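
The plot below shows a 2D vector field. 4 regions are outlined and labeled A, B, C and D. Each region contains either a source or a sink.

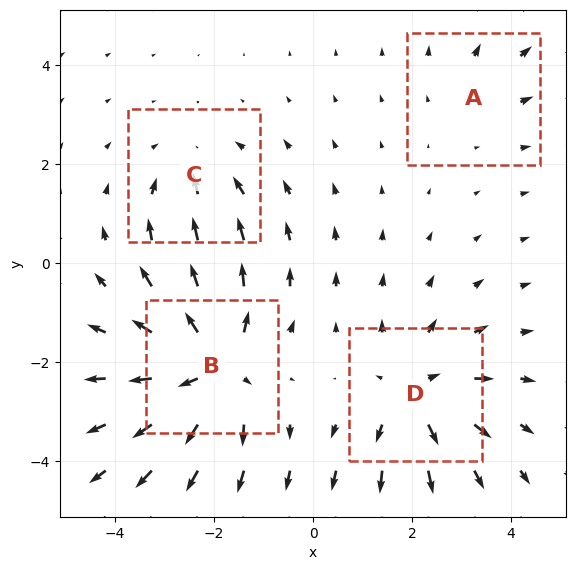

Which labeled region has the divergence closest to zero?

A

Divergence at each region's feature centre — A: about +2, B: about +6, C: about -3, D: about +4. Region A is closest to zero.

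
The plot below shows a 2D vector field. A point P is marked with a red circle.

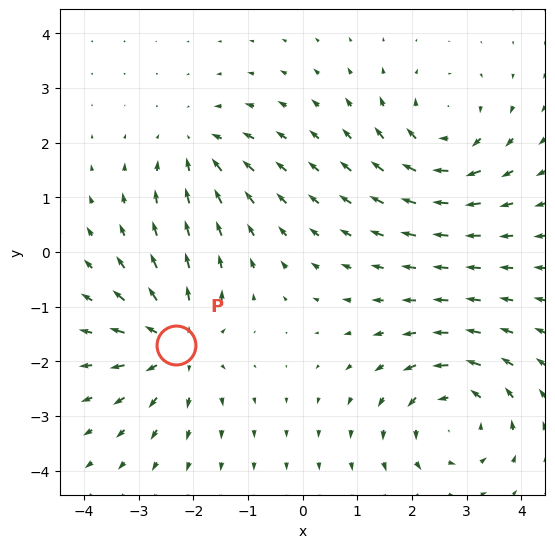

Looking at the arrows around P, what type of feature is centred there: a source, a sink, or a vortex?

source

At P (-2.3, -1.7) the arrows spread outward. Divergence about +5, curl ≈0 — positive divergence with near-zero curl is a source.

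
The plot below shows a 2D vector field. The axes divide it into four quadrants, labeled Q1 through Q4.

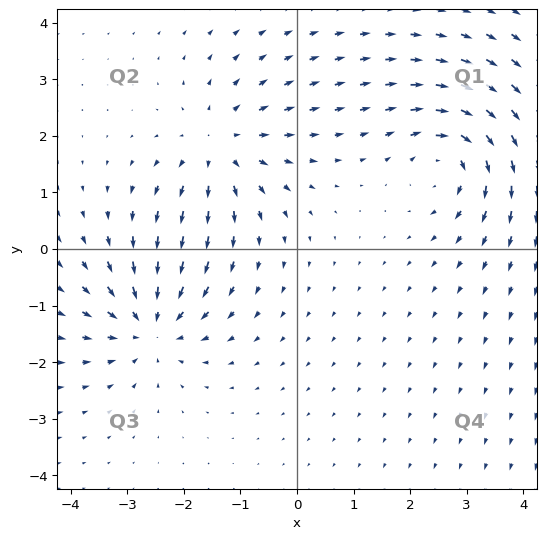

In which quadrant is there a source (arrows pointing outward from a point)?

Q2

The source sits at approximately (-1.4, 1.8), which lies in quadrant Q2. The divergence there is about +5, positive as expected for a source.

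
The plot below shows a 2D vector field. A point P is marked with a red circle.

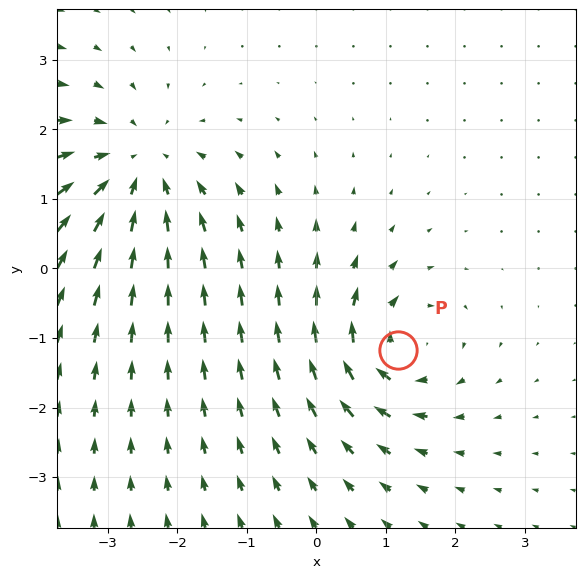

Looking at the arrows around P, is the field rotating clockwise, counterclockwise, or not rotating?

clockwise

Near P at (1.2, -1.2) the arrows circulate clockwise. The curl (z-component) there is about -5; negative curl means clockwise rotation.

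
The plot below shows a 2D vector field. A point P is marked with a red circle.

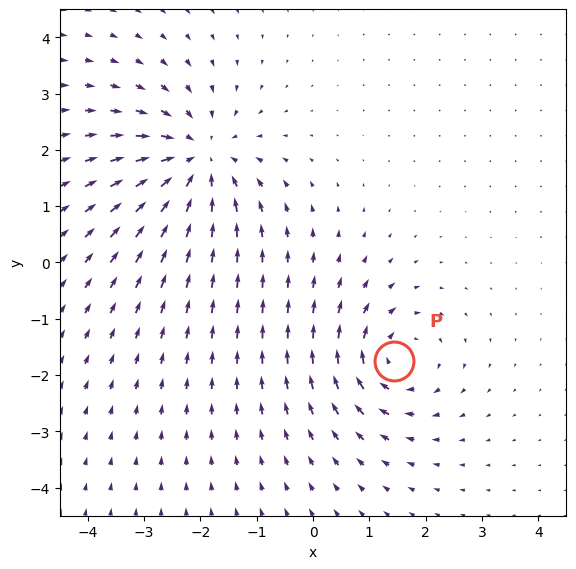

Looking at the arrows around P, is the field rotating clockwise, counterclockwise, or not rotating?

clockwise

Near P at (1.4, -1.8) the arrows circulate clockwise. The curl (z-component) there is about -4; negative curl means clockwise rotation.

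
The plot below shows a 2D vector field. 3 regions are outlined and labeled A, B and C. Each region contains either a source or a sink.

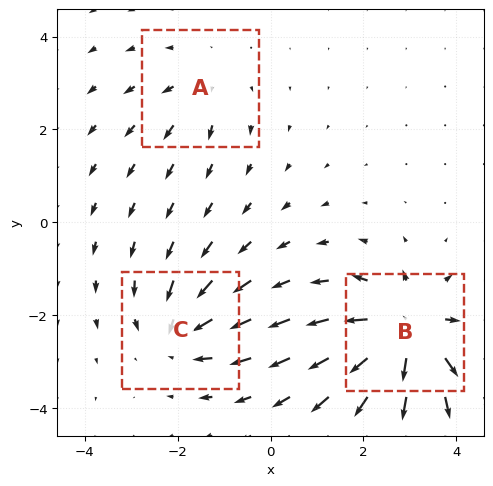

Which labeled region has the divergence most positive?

Divergence at each region's feature centre — A: about +2, B: about +6, C: about -4. Region B is most positive.

B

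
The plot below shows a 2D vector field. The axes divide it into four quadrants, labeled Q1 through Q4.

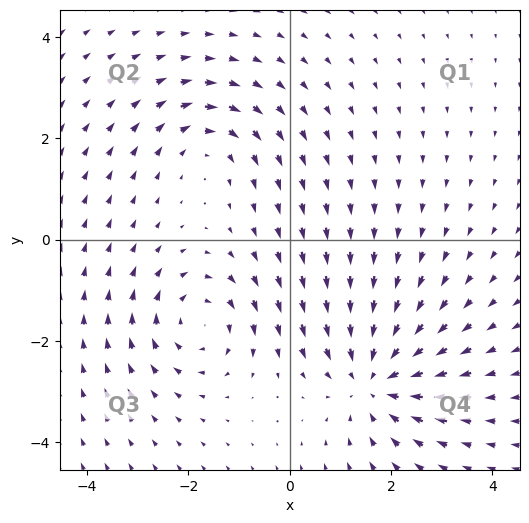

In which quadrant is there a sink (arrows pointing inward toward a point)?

The sink sits at approximately (1.7, -2.8), which lies in quadrant Q4. The divergence there is about -4, negative as expected for a sink.

Q4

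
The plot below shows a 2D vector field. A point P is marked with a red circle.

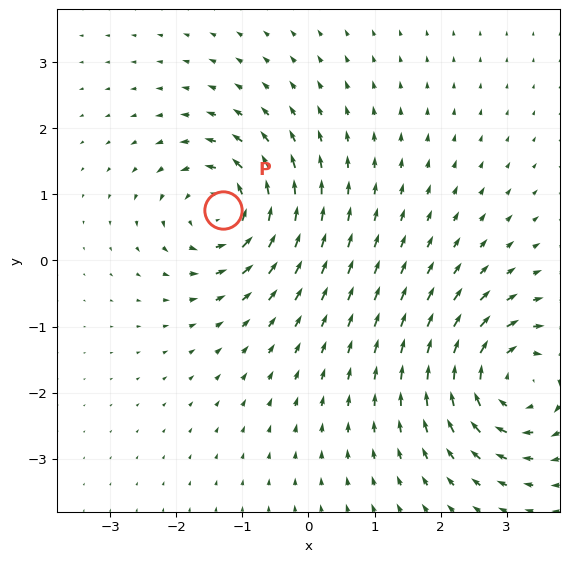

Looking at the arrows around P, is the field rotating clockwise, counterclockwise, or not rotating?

Near P at (-1.3, 0.8) the arrows circulate counterclockwise. The curl (z-component) there is about +5; positive curl means counterclockwise rotation.

counterclockwise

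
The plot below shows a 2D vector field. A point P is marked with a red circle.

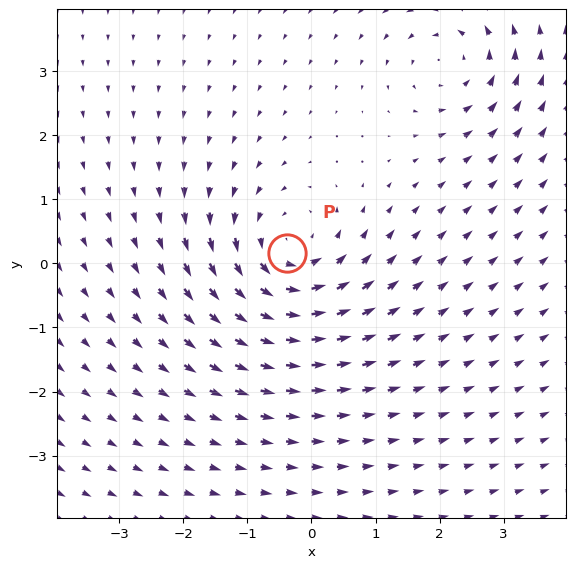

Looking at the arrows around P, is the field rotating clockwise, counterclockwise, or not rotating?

Near P at (-0.4, 0.2) the arrows circulate counterclockwise. The curl (z-component) there is about +4; positive curl means counterclockwise rotation.

counterclockwise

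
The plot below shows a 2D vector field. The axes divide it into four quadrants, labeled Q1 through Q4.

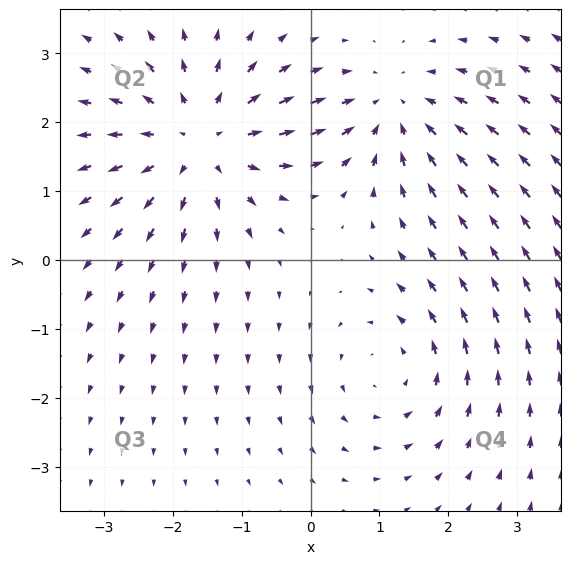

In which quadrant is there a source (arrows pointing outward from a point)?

Q2

The source sits at approximately (-1.6, 1.7), which lies in quadrant Q2. The divergence there is about +4, positive as expected for a source.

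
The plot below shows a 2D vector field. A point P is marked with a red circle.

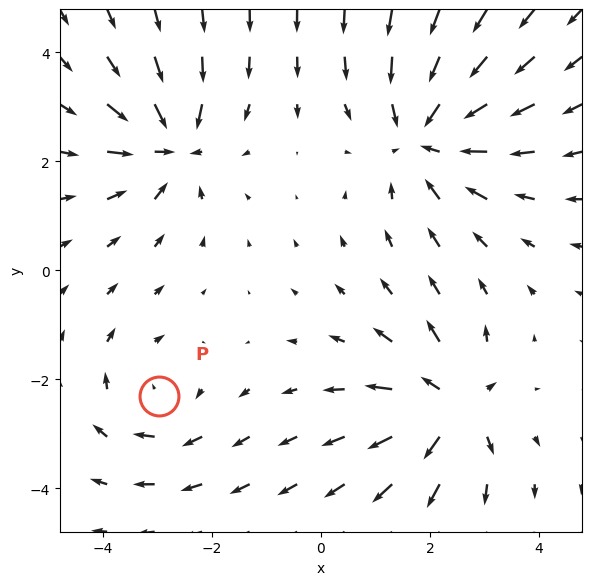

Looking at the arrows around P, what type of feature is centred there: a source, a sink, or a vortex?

vortex

At P (-3.0, -2.3) the arrows circulate clockwise. Divergence ≈0, curl about -3 — near-zero divergence with nonzero curl is a vortex.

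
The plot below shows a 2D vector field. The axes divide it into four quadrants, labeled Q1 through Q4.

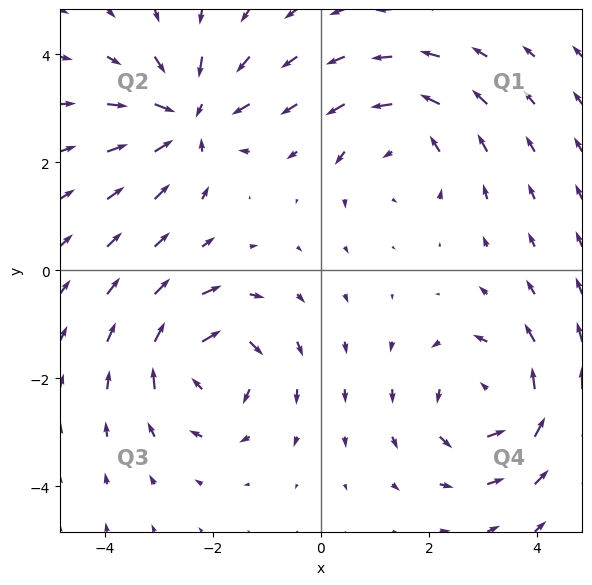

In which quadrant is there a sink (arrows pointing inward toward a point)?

Q2

The sink sits at approximately (-2.4, 2.8), which lies in quadrant Q2. The divergence there is about -5, negative as expected for a sink.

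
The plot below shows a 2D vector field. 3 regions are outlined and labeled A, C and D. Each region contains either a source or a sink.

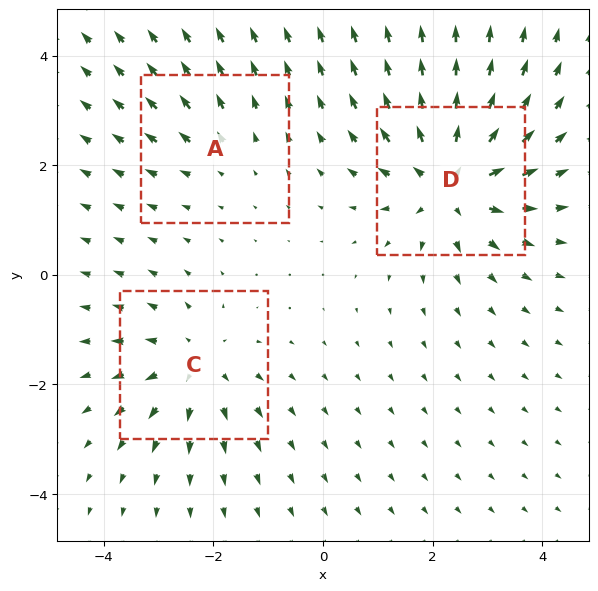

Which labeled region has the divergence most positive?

Divergence at each region's feature centre — A: about +2, C: about +3, D: about +5. Region D is most positive.

D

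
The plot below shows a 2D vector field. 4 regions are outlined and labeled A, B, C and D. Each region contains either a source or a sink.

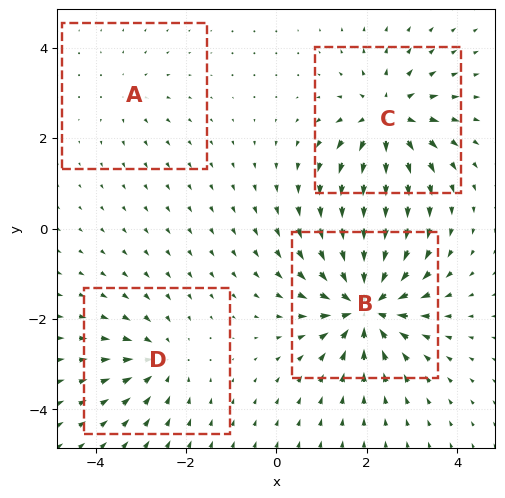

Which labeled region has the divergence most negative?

B

Divergence at each region's feature centre — A: about +2, B: about -8, C: about +6, D: about -4. Region B is most negative.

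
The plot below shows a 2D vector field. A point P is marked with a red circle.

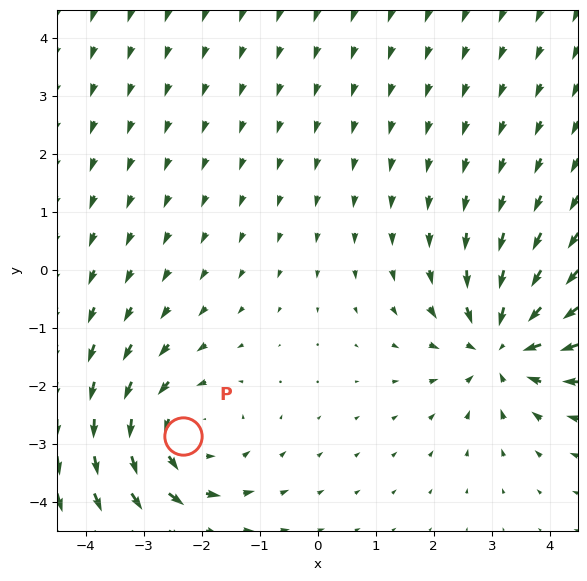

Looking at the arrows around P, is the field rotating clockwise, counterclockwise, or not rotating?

counterclockwise

Near P at (-2.3, -2.9) the arrows circulate counterclockwise. The curl (z-component) there is about +3; positive curl means counterclockwise rotation.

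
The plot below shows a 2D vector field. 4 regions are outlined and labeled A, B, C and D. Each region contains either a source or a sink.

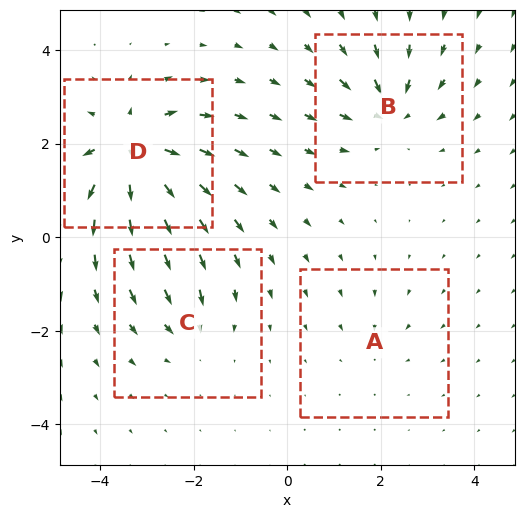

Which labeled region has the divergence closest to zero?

Divergence at each region's feature centre — A: about -2, B: about -6, C: about -4, D: about +9. Region A is closest to zero.

A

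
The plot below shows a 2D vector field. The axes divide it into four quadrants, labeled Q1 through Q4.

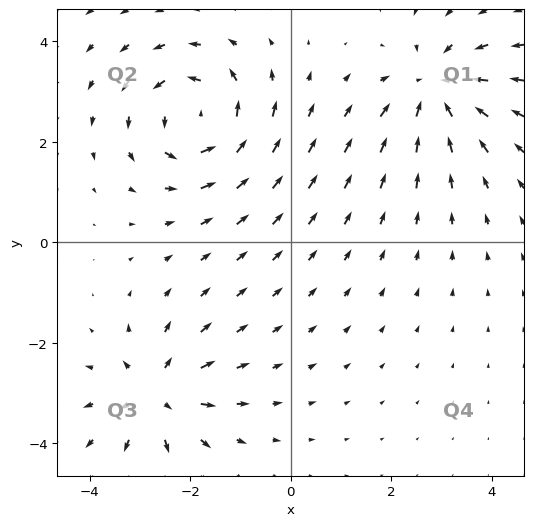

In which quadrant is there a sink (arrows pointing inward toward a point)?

Q1

The sink sits at approximately (2.9, 3.1), which lies in quadrant Q1. The divergence there is about -5, negative as expected for a sink.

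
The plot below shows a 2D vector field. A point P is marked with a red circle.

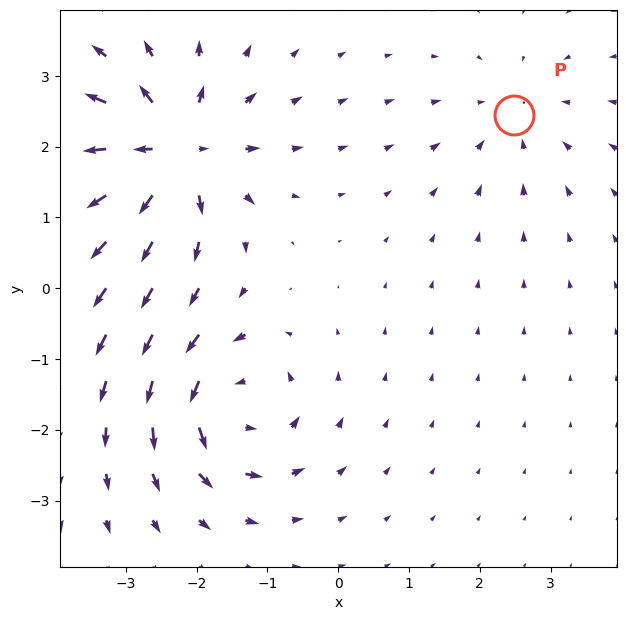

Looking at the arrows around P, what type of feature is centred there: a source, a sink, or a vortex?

At P (2.5, 2.5) the arrows converge inward. Divergence about -2, curl ≈0 — negative divergence with near-zero curl is a sink.

sink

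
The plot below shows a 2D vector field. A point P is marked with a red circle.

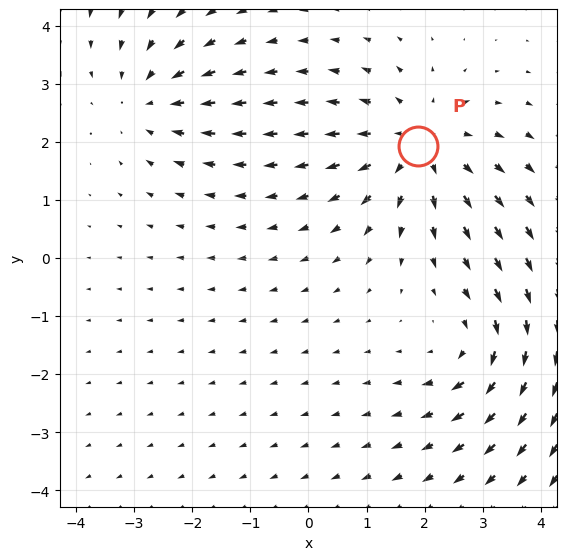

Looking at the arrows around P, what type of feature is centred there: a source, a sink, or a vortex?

source

At P (1.9, 1.9) the arrows spread outward. Divergence about +3, curl ≈0 — positive divergence with near-zero curl is a source.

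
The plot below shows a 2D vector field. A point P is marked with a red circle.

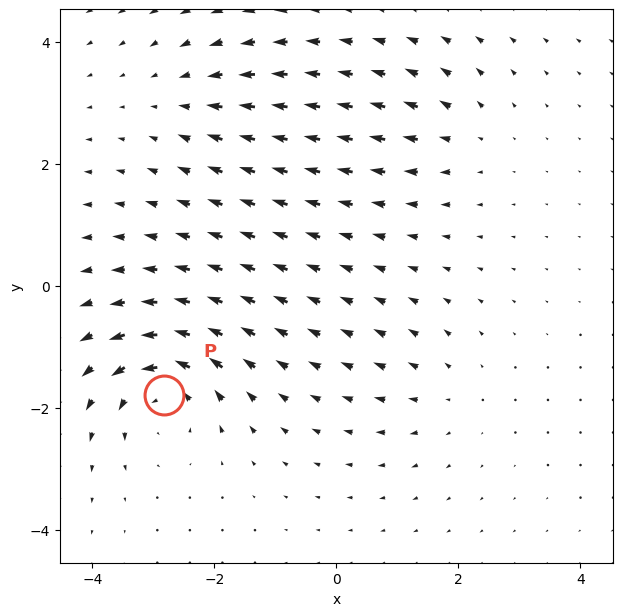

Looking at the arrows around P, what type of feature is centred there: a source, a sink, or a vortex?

At P (-2.8, -1.8) the arrows circulate counterclockwise. Divergence ≈0, curl about +6 — near-zero divergence with nonzero curl is a vortex.

vortex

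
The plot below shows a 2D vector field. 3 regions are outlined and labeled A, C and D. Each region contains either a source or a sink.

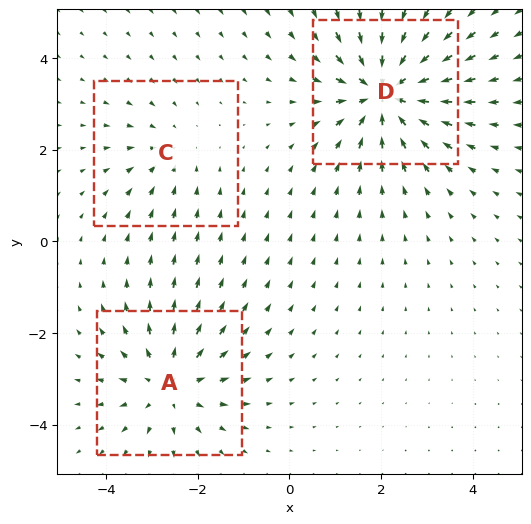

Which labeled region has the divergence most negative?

Divergence at each region's feature centre — A: about +3, C: about -2, D: about -5. Region D is most negative.

D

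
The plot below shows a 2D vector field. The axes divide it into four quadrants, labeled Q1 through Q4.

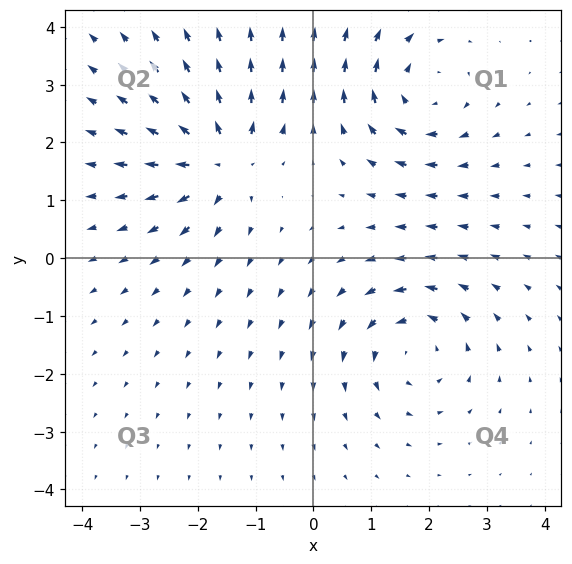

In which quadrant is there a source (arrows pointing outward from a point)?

Q2

The source sits at approximately (-1.6, 1.7), which lies in quadrant Q2. The divergence there is about +7, positive as expected for a source.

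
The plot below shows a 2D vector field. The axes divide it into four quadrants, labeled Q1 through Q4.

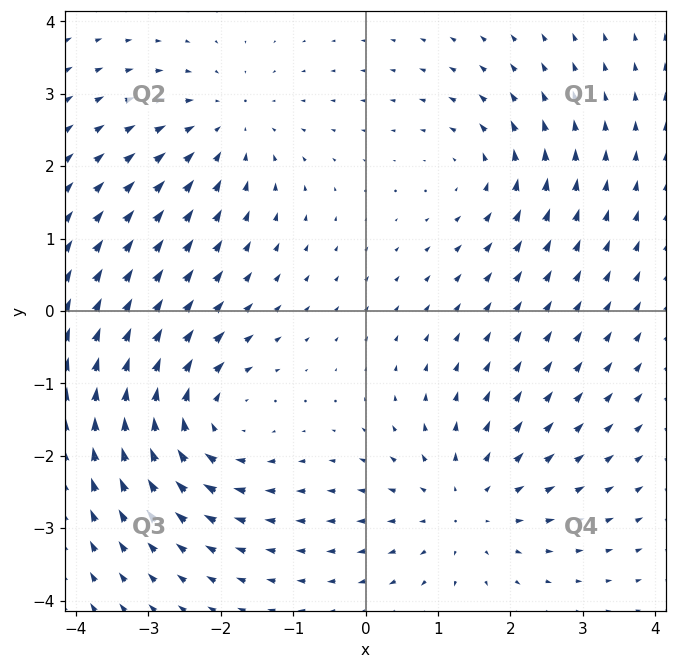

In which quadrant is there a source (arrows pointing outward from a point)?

Q4

The source sits at approximately (1.4, -2.7), which lies in quadrant Q4. The divergence there is about +4, positive as expected for a source.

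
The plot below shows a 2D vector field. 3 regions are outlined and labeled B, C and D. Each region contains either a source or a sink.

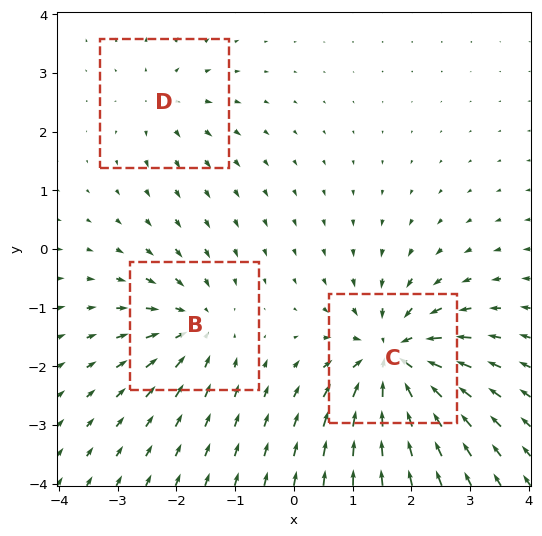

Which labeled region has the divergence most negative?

C

Divergence at each region's feature centre — B: about -4, C: about -6, D: about +2. Region C is most negative.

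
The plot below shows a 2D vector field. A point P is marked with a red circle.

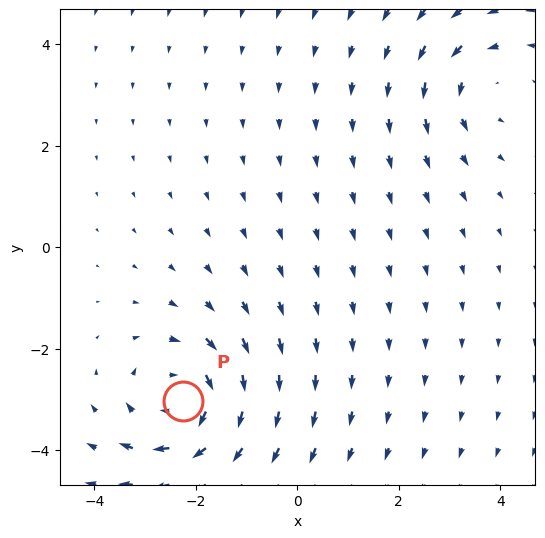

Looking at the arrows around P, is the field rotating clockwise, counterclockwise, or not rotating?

Near P at (-2.3, -3.0) the arrows circulate clockwise. The curl (z-component) there is about -4; negative curl means clockwise rotation.

clockwise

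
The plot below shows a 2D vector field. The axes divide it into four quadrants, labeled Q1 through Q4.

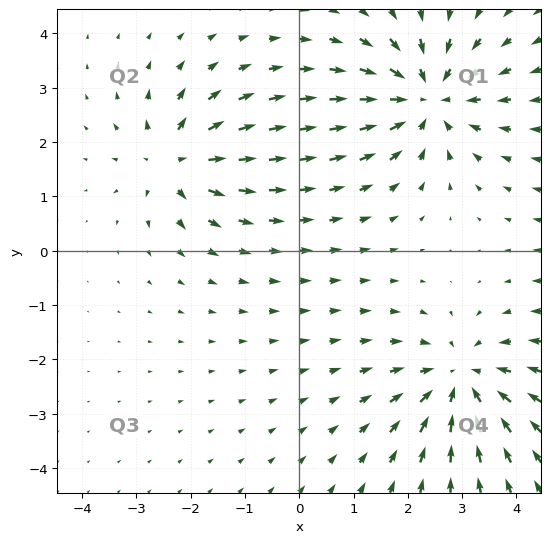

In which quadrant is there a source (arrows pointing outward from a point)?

Q2

The source sits at approximately (-2.3, 1.6), which lies in quadrant Q2. The divergence there is about +5, positive as expected for a source.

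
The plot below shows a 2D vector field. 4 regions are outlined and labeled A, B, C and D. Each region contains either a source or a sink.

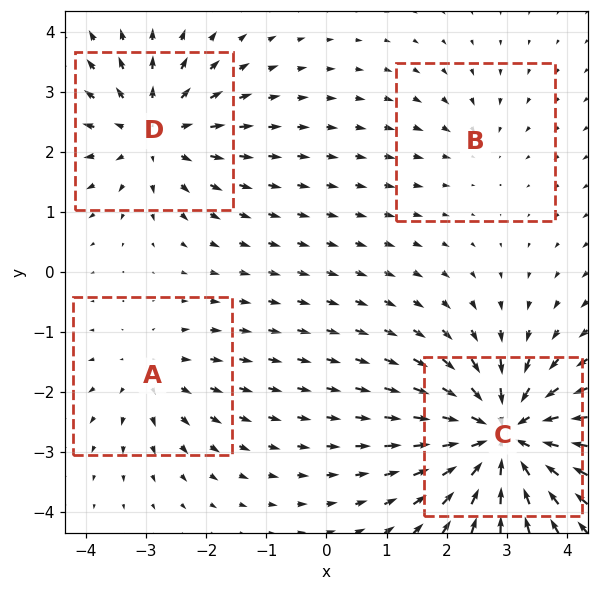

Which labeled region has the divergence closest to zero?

Divergence at each region's feature centre — A: about +3, B: about -2, C: about -8, D: about +5. Region B is closest to zero.

B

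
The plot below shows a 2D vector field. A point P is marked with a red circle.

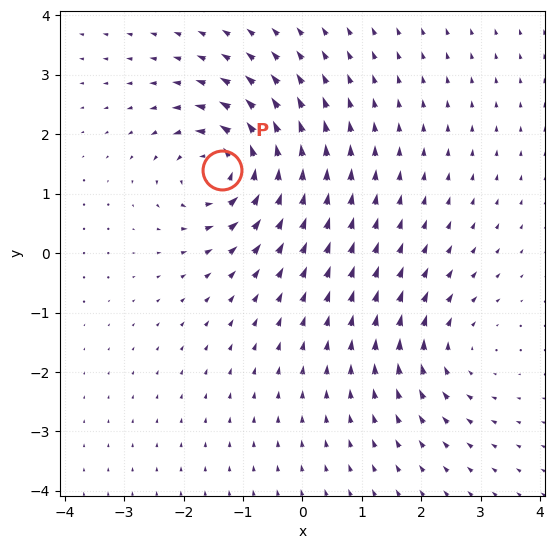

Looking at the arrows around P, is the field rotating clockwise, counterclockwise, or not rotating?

Near P at (-1.4, 1.4) the arrows circulate counterclockwise. The curl (z-component) there is about +5; positive curl means counterclockwise rotation.

counterclockwise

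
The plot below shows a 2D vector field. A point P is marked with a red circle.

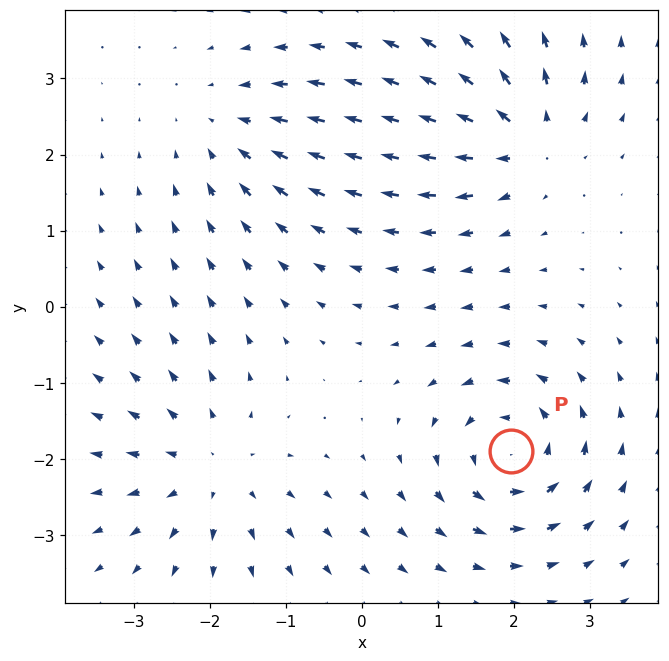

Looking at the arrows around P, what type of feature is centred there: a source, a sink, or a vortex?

vortex

At P (2.0, -1.9) the arrows circulate counterclockwise. Divergence ≈0, curl about +6 — near-zero divergence with nonzero curl is a vortex.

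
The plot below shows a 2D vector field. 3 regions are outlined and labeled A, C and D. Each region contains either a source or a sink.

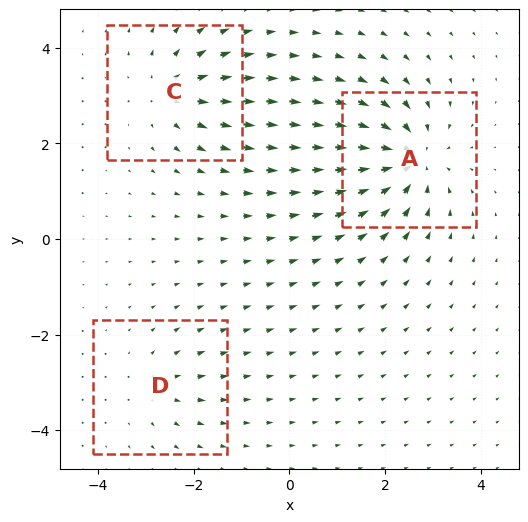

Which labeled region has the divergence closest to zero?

D

Divergence at each region's feature centre — A: about -5, C: about +4, D: about +2. Region D is closest to zero.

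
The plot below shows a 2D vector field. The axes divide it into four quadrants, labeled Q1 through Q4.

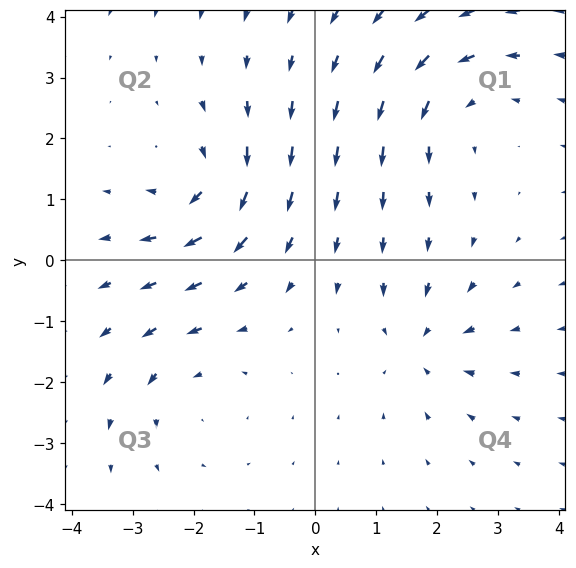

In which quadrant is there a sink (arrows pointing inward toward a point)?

Q4

The sink sits at approximately (1.8, -1.4), which lies in quadrant Q4. The divergence there is about -3, negative as expected for a sink.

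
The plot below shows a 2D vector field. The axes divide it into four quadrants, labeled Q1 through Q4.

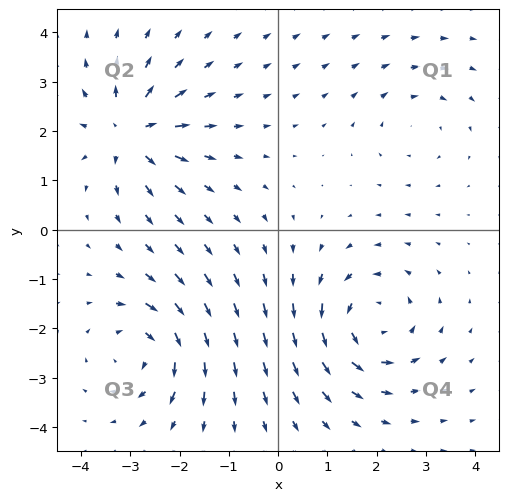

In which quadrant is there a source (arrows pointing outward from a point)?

Q2

The source sits at approximately (-3.0, 2.0), which lies in quadrant Q2. The divergence there is about +6, positive as expected for a source.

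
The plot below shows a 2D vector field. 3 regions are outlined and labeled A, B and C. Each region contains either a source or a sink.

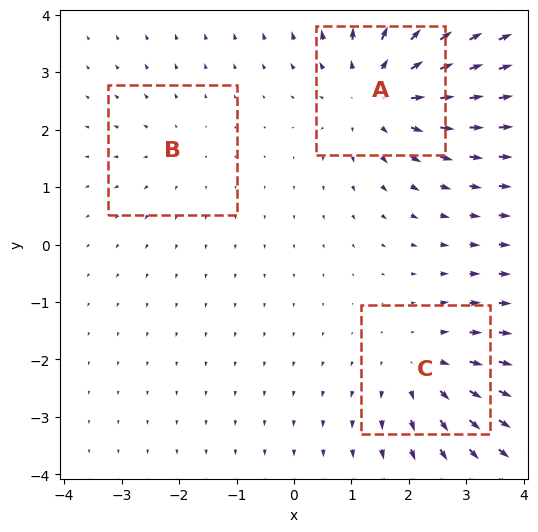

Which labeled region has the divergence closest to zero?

Divergence at each region's feature centre — A: about +4, B: about +2, C: about +3. Region B is closest to zero.

B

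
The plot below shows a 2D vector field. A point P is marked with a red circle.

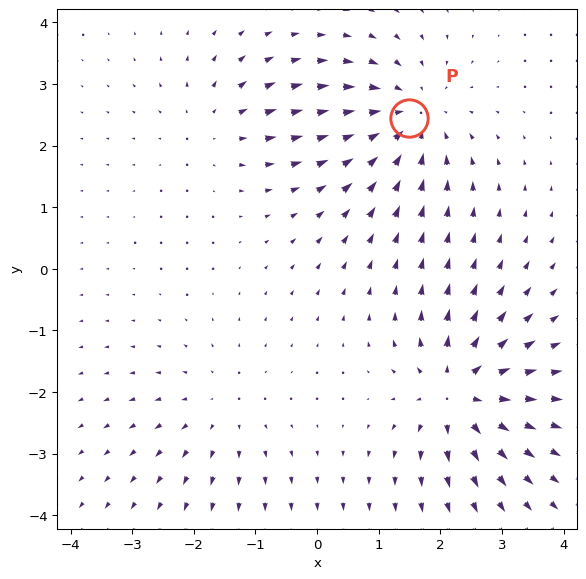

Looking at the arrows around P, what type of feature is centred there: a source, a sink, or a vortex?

sink

At P (1.5, 2.4) the arrows converge inward. Divergence about -4, curl ≈0 — negative divergence with near-zero curl is a sink.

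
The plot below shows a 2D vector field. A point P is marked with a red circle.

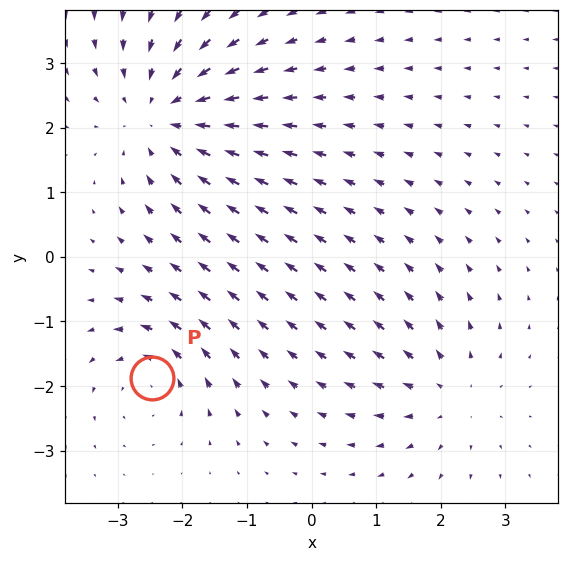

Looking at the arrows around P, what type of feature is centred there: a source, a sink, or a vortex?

At P (-2.5, -1.9) the arrows circulate counterclockwise. Divergence ≈0, curl about +3 — near-zero divergence with nonzero curl is a vortex.

vortex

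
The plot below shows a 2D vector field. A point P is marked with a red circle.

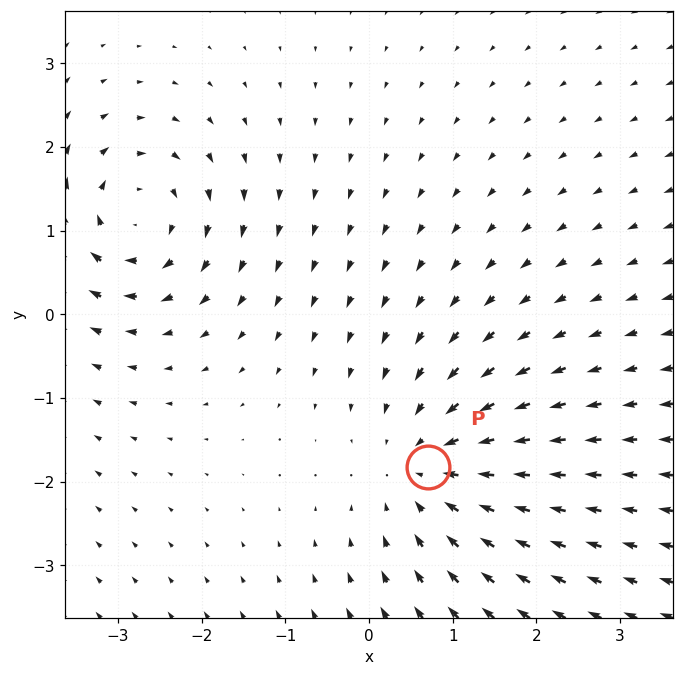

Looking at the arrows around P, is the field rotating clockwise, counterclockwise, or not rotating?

Near P at (0.7, -1.8) the arrows show no circulation. The curl there is ≈0.

not rotating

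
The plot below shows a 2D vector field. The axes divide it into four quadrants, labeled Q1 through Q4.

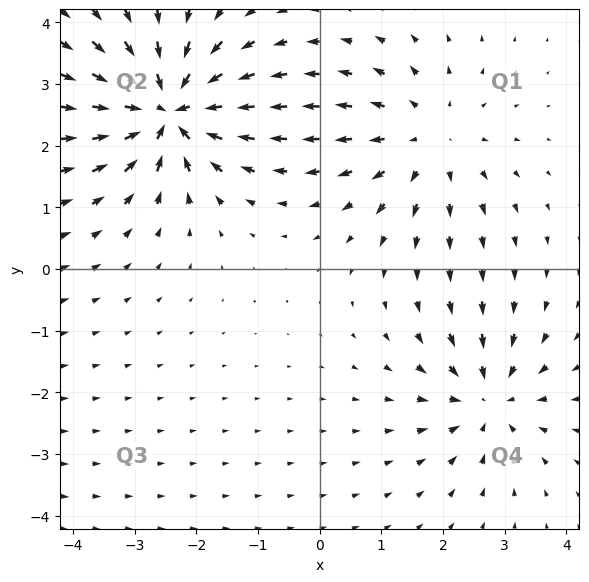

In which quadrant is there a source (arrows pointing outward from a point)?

The source sits at approximately (1.7, 2.1), which lies in quadrant Q1. The divergence there is about +3, positive as expected for a source.

Q1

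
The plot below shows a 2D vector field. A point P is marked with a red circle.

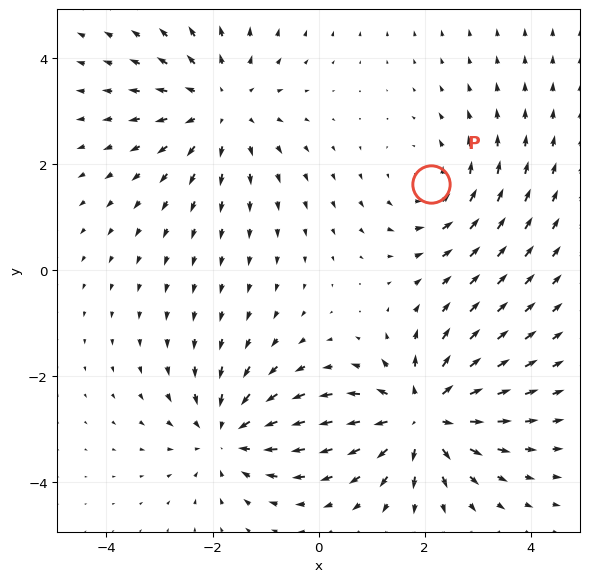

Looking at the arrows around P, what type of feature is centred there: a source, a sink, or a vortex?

At P (2.1, 1.6) the arrows circulate counterclockwise. Divergence ≈0, curl about +3 — near-zero divergence with nonzero curl is a vortex.

vortex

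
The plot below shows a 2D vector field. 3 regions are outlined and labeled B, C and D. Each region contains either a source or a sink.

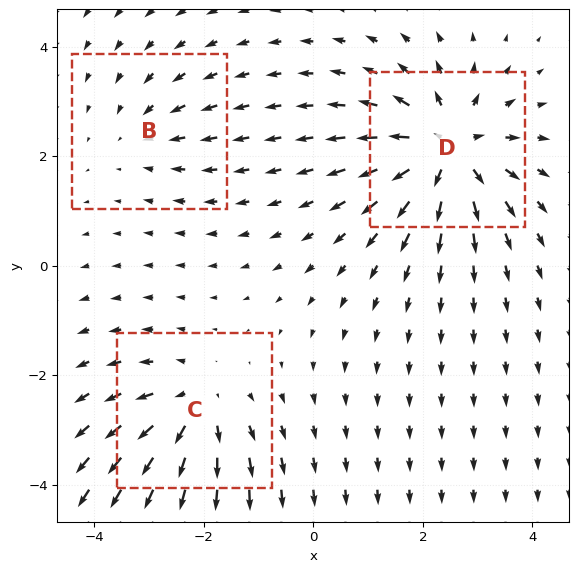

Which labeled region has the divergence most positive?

Divergence at each region's feature centre — B: about -2, C: about +4, D: about +5. Region D is most positive.

D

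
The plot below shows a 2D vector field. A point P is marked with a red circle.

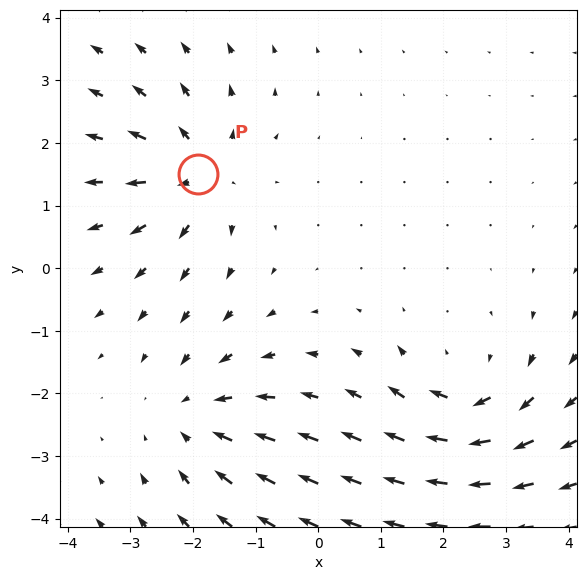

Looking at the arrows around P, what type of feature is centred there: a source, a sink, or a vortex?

source

At P (-1.9, 1.5) the arrows spread outward. Divergence about +4, curl ≈0 — positive divergence with near-zero curl is a source.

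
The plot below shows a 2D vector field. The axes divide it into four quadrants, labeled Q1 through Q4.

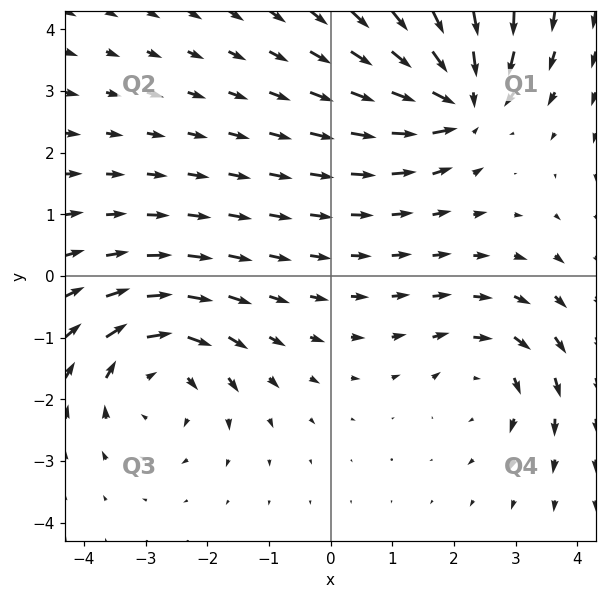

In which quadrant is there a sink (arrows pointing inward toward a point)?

The sink sits at approximately (2.1, 2.9), which lies in quadrant Q1. The divergence there is about -5, negative as expected for a sink.

Q1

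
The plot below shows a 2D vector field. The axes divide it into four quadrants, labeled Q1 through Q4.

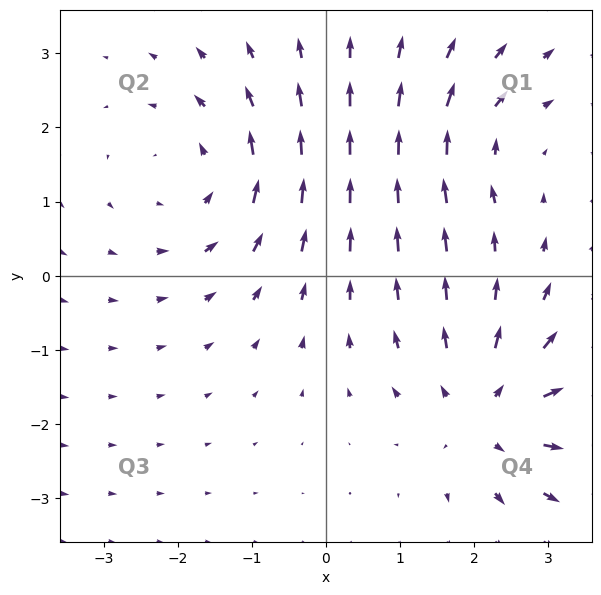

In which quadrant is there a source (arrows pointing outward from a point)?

The source sits at approximately (2.2, -1.8), which lies in quadrant Q4. The divergence there is about +5, positive as expected for a source.

Q4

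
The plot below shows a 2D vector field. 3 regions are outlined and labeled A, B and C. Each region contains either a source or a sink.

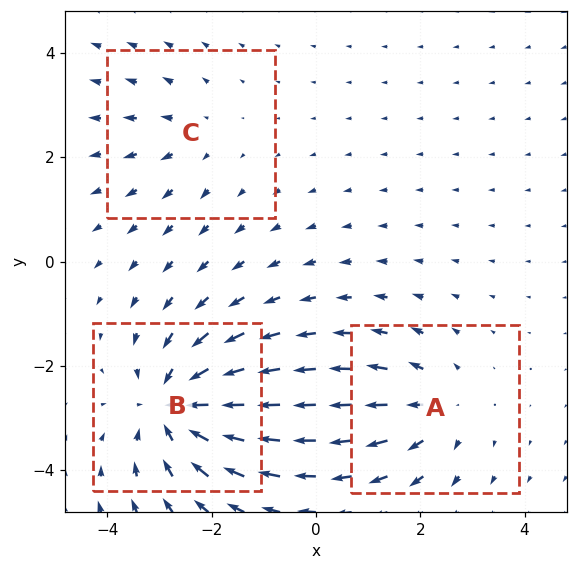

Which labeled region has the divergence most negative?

B

Divergence at each region's feature centre — A: about +3, B: about -5, C: about +2. Region B is most negative.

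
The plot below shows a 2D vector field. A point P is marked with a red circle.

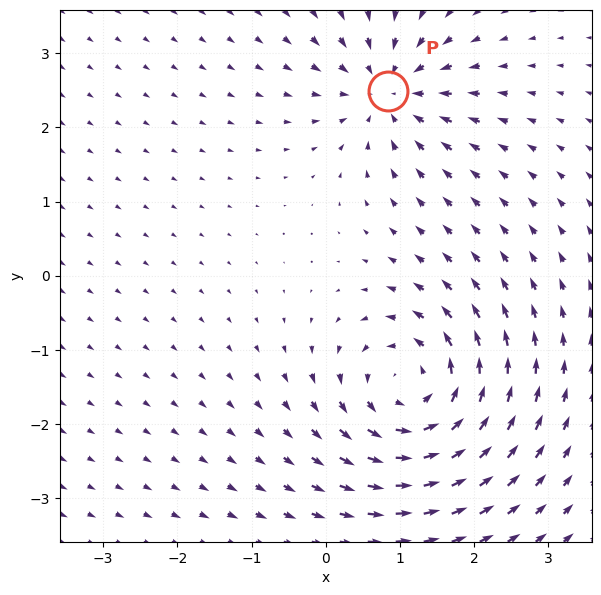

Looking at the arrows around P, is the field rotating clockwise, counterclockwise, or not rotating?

not rotating

Near P at (0.8, 2.5) the arrows show no circulation. The curl there is ≈0.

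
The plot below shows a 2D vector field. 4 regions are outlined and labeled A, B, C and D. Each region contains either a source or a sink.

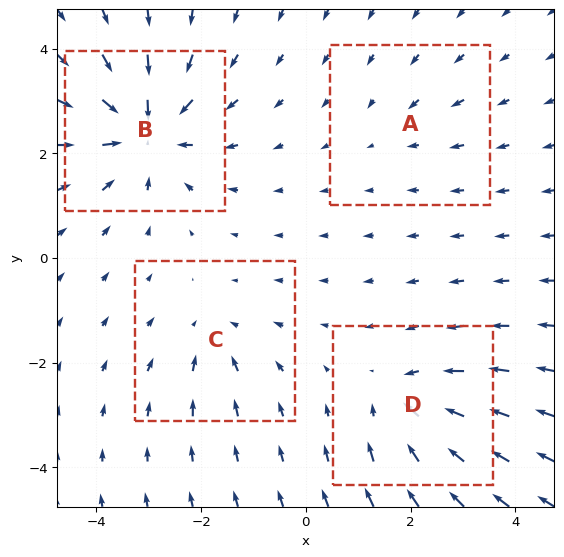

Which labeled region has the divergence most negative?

B

Divergence at each region's feature centre — A: about -2, B: about -7, C: about -3, D: about -5. Region B is most negative.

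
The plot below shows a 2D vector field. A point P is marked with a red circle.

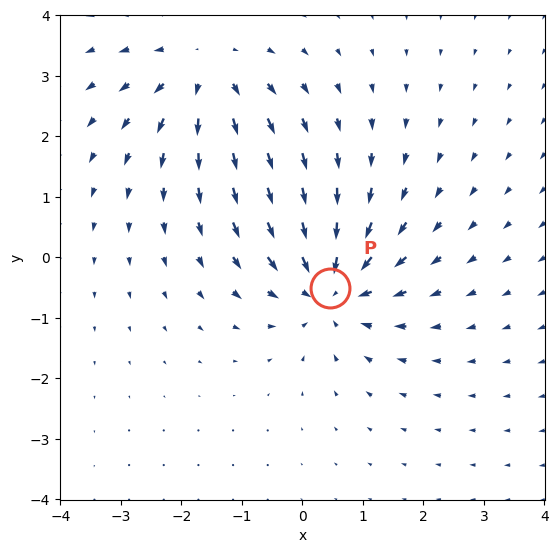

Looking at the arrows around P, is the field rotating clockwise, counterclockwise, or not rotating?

Near P at (0.5, -0.5) the arrows show no circulation. The curl there is ≈0.

not rotating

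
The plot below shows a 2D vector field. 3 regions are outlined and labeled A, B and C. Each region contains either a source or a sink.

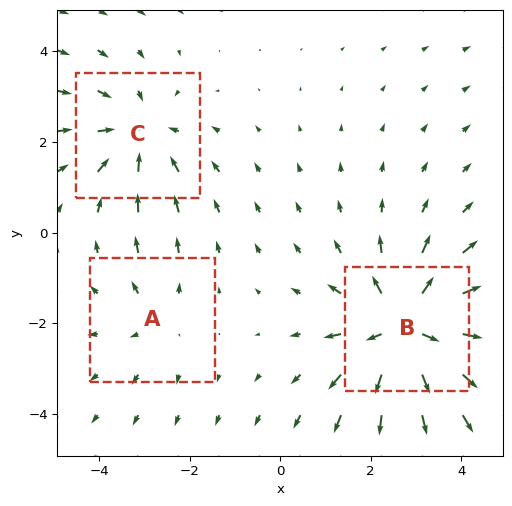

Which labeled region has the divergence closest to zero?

A

Divergence at each region's feature centre — A: about +2, B: about +4, C: about -3. Region A is closest to zero.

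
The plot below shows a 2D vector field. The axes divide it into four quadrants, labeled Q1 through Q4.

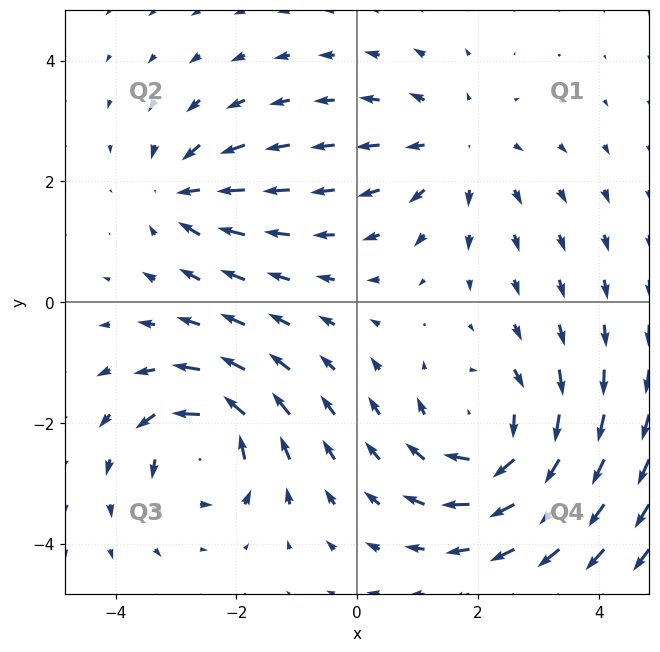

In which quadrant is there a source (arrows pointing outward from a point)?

The source sits at approximately (1.7, 2.6), which lies in quadrant Q1. The divergence there is about +3, positive as expected for a source.

Q1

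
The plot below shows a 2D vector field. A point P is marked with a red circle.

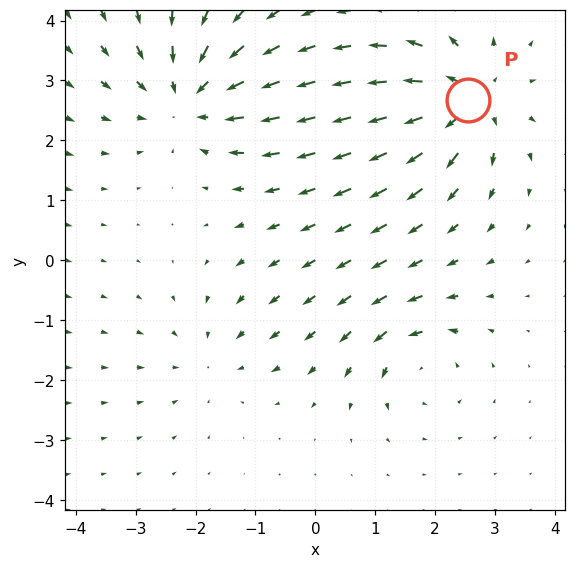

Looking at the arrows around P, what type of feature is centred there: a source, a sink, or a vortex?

At P (2.5, 2.7) the arrows spread outward. Divergence about +6, curl ≈0 — positive divergence with near-zero curl is a source.

source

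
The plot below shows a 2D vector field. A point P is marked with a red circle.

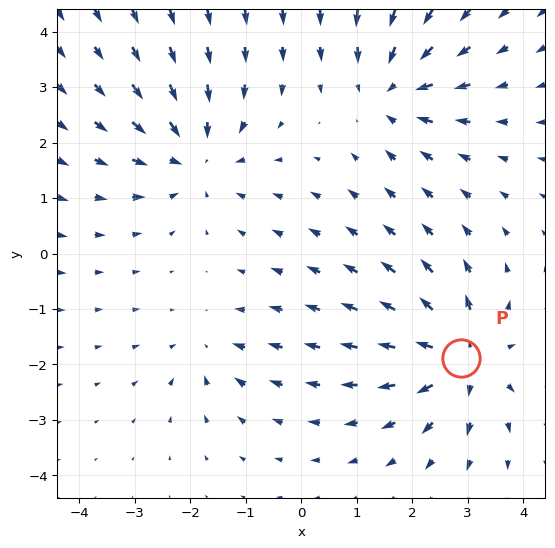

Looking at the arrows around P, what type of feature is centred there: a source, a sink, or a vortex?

At P (2.9, -1.9) the arrows spread outward. Divergence about +6, curl ≈0 — positive divergence with near-zero curl is a source.

source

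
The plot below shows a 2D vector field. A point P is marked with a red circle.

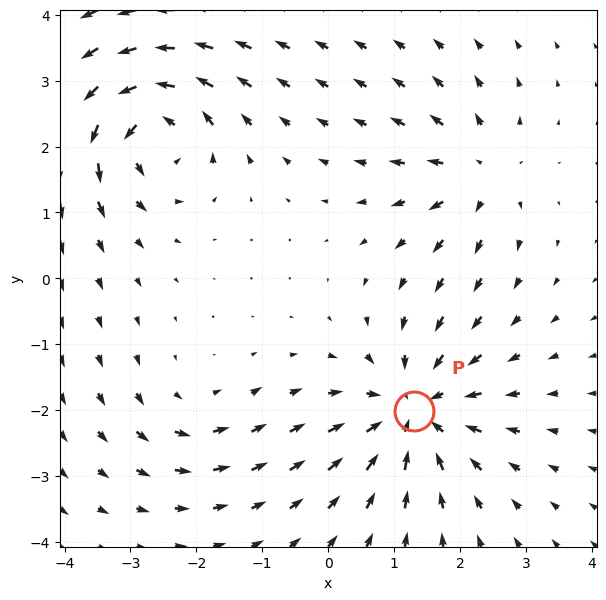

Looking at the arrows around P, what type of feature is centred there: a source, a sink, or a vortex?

At P (1.3, -2.0) the arrows converge inward. Divergence about -5, curl ≈0 — negative divergence with near-zero curl is a sink.

sink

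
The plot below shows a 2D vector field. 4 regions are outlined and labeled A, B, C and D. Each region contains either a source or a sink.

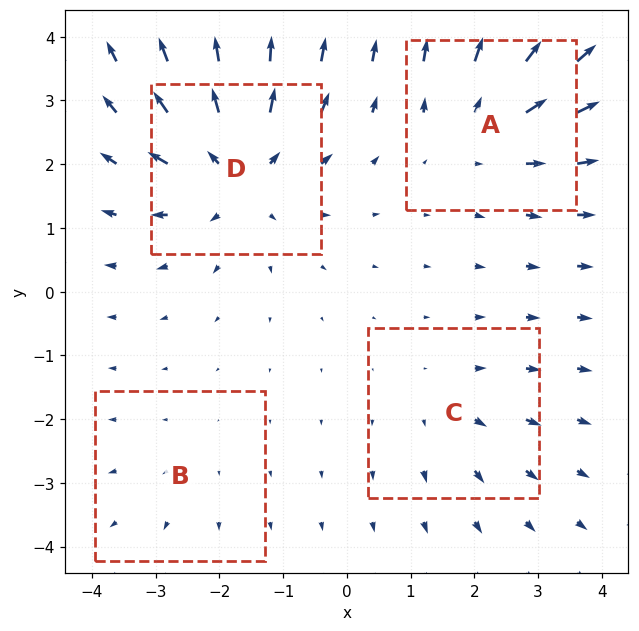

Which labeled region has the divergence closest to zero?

B

Divergence at each region's feature centre — A: about +5, B: about +2, C: about +3, D: about +6. Region B is closest to zero.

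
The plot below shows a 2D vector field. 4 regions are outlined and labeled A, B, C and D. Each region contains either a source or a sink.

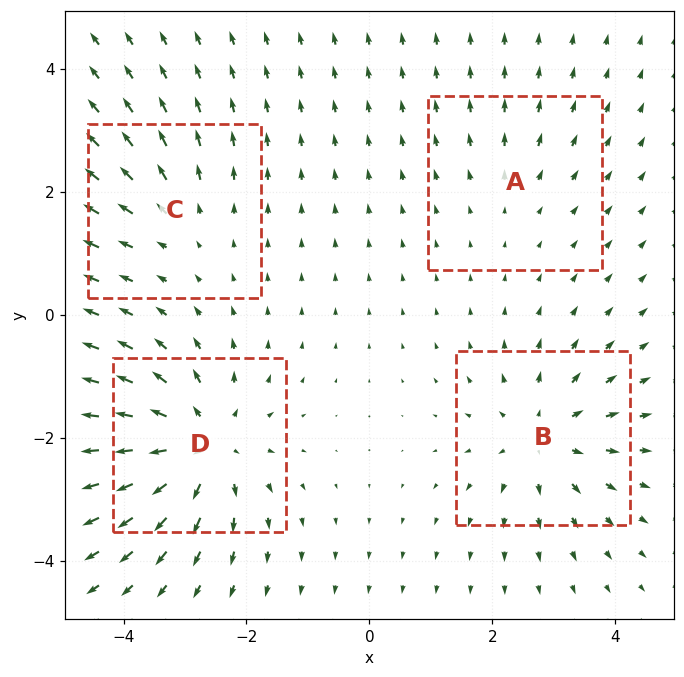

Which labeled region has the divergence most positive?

D

Divergence at each region's feature centre — A: about +2, B: about +5, C: about +3, D: about +7. Region D is most positive.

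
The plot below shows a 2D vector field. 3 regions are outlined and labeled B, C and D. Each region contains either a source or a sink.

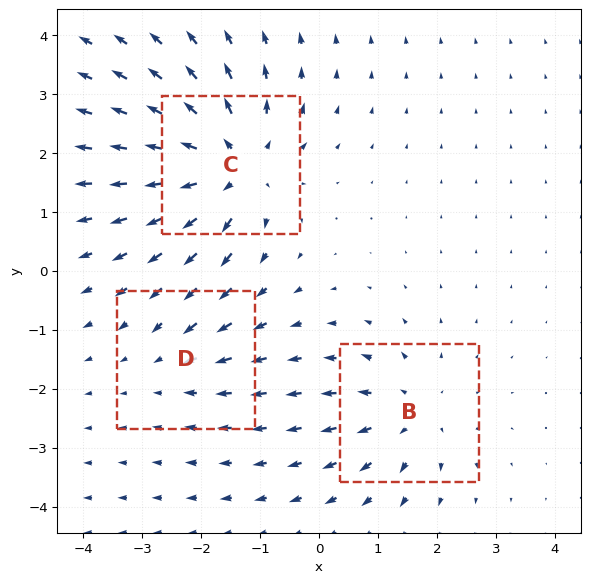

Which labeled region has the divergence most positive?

C

Divergence at each region's feature centre — B: about +3, C: about +5, D: about -2. Region C is most positive.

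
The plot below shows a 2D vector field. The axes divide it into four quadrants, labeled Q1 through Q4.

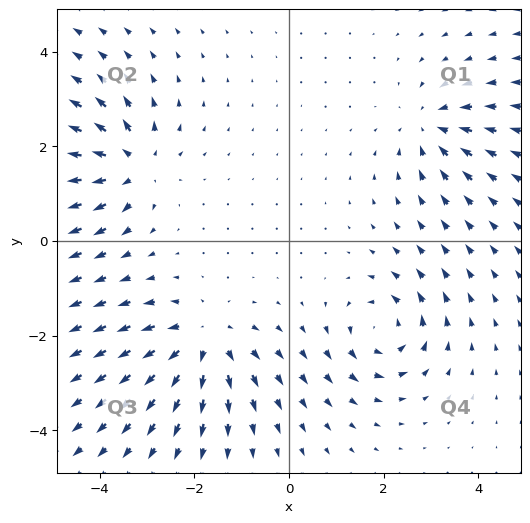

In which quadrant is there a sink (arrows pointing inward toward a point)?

The sink sits at approximately (3.0, 2.4), which lies in quadrant Q1. The divergence there is about -4, negative as expected for a sink.

Q1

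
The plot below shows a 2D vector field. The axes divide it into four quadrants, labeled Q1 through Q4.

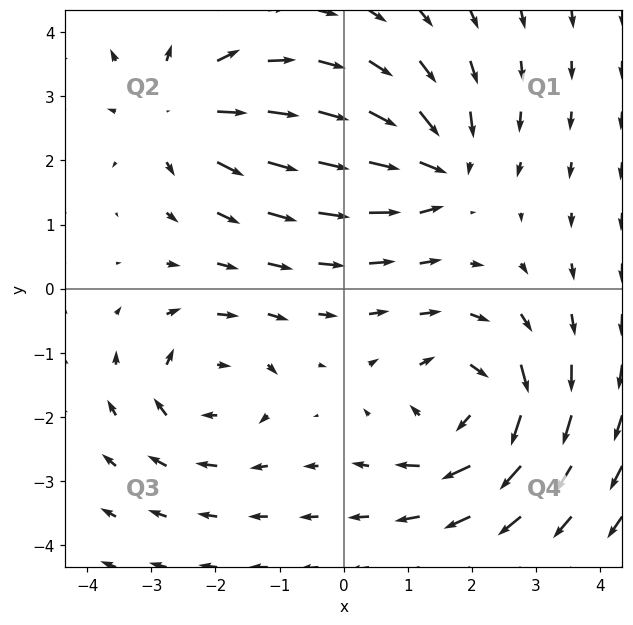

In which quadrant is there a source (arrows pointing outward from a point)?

Q2

The source sits at approximately (-2.5, 2.8), which lies in quadrant Q2. The divergence there is about +4, positive as expected for a source.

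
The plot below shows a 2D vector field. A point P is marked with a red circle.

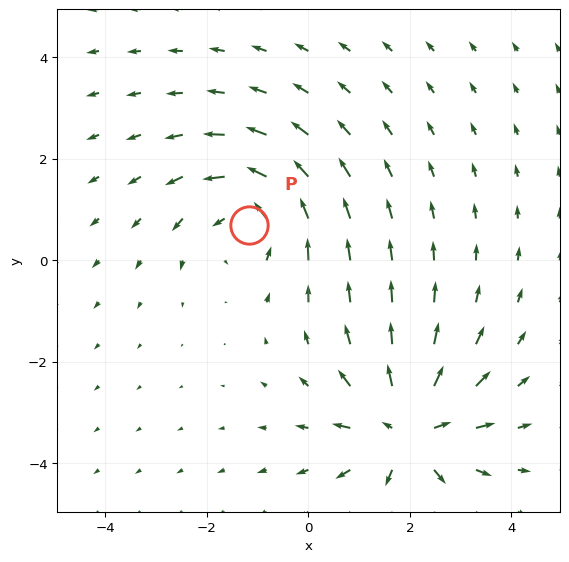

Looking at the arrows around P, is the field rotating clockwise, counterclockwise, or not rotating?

Near P at (-1.2, 0.7) the arrows circulate counterclockwise. The curl (z-component) there is about +4; positive curl means counterclockwise rotation.

counterclockwise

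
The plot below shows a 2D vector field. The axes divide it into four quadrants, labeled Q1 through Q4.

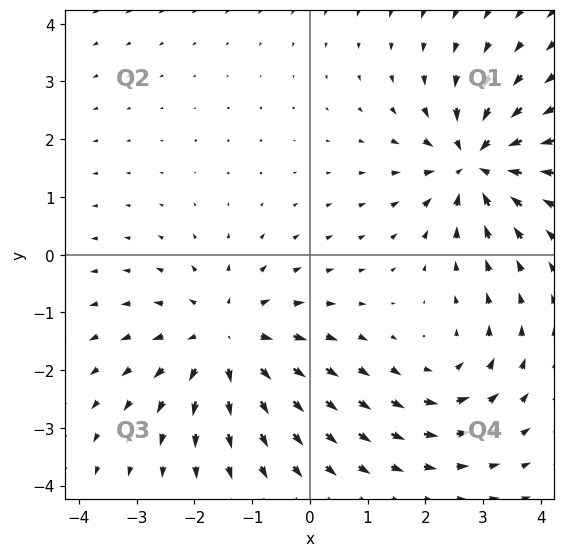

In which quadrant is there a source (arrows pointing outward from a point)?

Q3

The source sits at approximately (-1.5, -1.5), which lies in quadrant Q3. The divergence there is about +4, positive as expected for a source.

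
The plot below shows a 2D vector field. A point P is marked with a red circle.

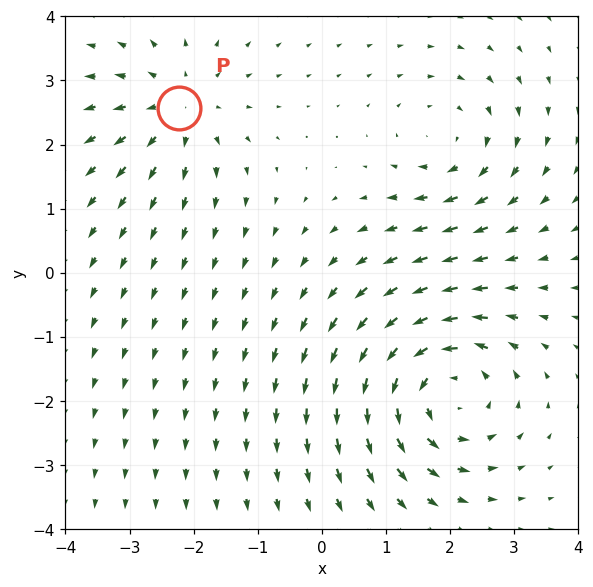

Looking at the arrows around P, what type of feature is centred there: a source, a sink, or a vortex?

At P (-2.2, 2.6) the arrows spread outward. Divergence about +3, curl ≈0 — positive divergence with near-zero curl is a source.

source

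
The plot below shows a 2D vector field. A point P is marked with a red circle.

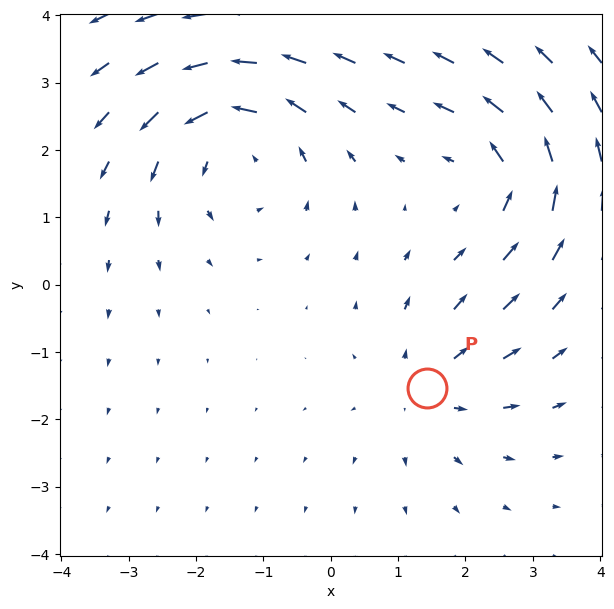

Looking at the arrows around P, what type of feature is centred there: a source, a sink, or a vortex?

source

At P (1.4, -1.5) the arrows spread outward. Divergence about +3, curl ≈0 — positive divergence with near-zero curl is a source.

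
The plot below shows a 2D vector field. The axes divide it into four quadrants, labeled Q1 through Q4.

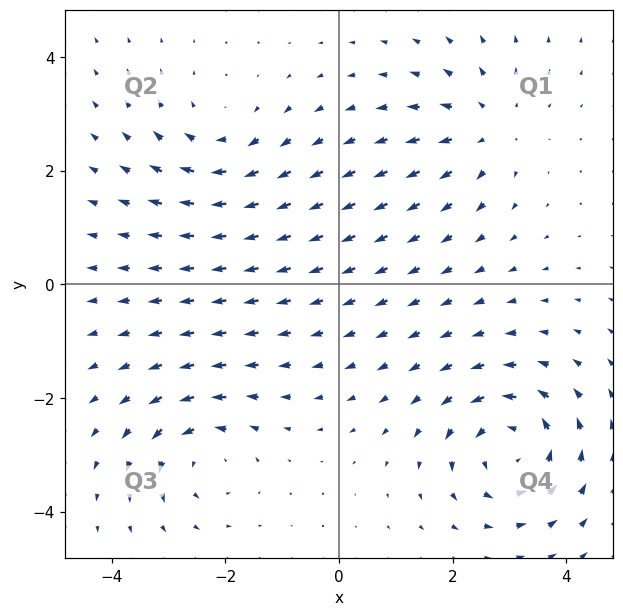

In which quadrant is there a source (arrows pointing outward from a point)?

Q1

The source sits at approximately (2.6, 2.8), which lies in quadrant Q1. The divergence there is about +3, positive as expected for a source.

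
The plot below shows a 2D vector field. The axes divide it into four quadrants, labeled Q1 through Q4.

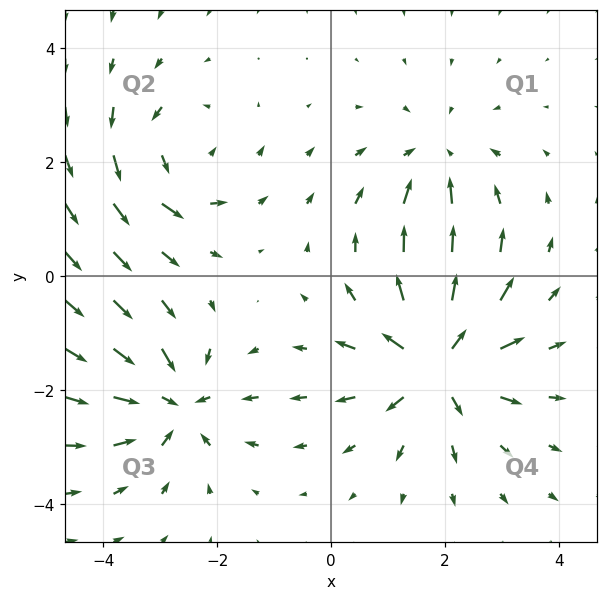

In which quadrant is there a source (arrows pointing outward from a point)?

Q4

The source sits at approximately (1.9, -1.5), which lies in quadrant Q4. The divergence there is about +6, positive as expected for a source.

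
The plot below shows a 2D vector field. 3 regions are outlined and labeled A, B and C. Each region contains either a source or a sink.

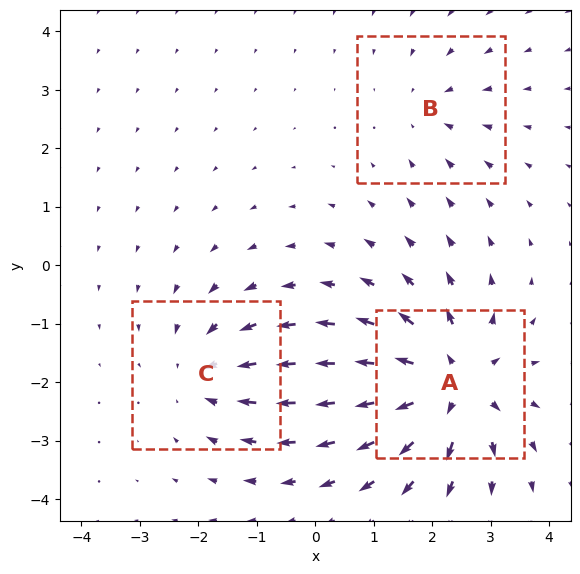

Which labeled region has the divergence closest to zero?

Divergence at each region's feature centre — A: about +5, B: about -2, C: about -3. Region B is closest to zero.

B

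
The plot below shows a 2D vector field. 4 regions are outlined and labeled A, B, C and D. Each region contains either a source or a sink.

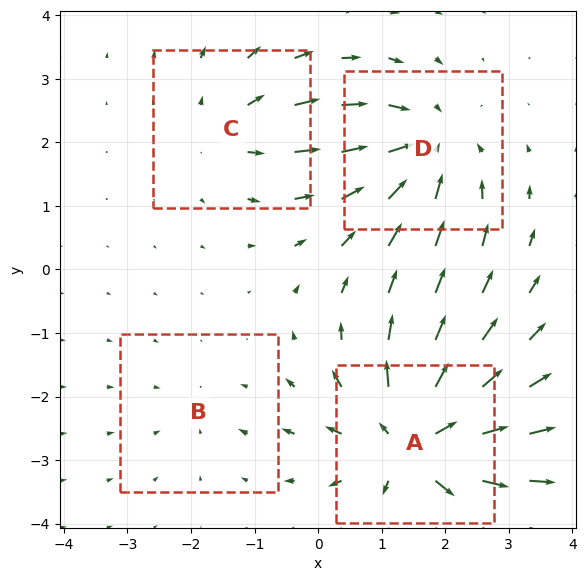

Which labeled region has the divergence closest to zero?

Divergence at each region's feature centre — A: about +7, B: about -2, C: about +3, D: about -5. Region B is closest to zero.

B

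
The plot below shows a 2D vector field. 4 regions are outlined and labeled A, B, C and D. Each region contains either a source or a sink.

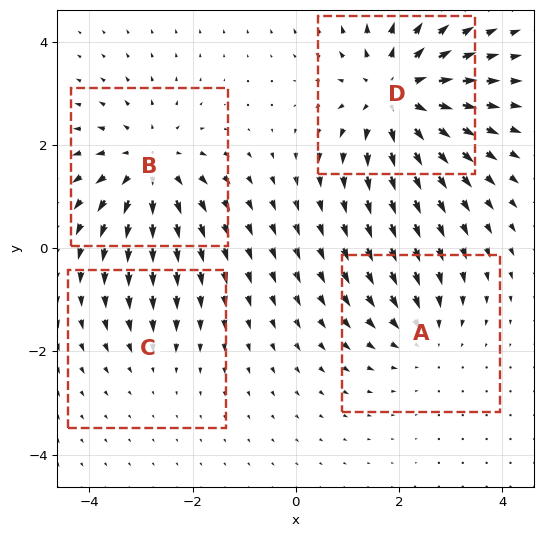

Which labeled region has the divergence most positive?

Divergence at each region's feature centre — A: about -3, B: about +5, C: about -2, D: about +6. Region D is most positive.

D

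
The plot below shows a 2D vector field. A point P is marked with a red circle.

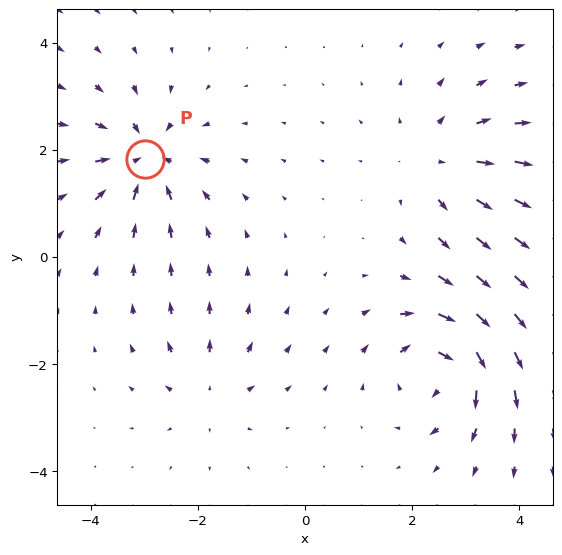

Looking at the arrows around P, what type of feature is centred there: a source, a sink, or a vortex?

sink

At P (-3.0, 1.8) the arrows converge inward. Divergence about -6, curl ≈0 — negative divergence with near-zero curl is a sink.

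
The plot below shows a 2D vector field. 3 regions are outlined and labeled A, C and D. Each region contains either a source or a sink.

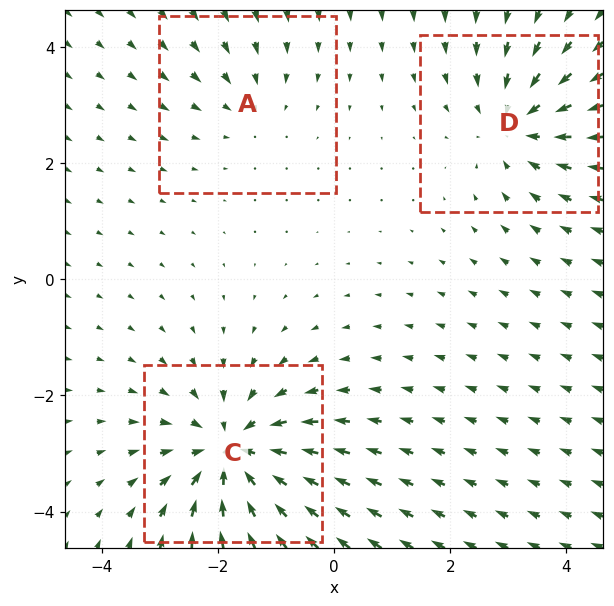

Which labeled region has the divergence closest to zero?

Divergence at each region's feature centre — A: about -2, C: about -5, D: about -3. Region A is closest to zero.

A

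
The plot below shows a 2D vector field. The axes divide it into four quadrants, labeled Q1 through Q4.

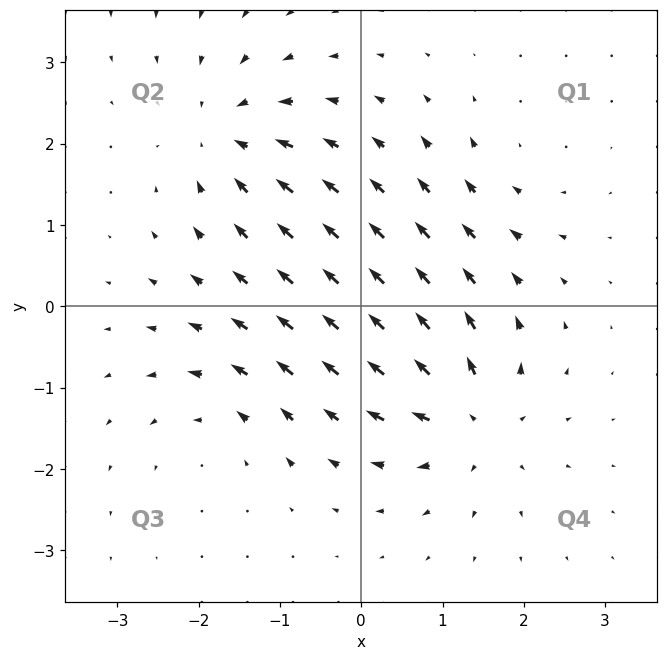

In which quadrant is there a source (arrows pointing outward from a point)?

Q4

The source sits at approximately (1.4, -1.4), which lies in quadrant Q4. The divergence there is about +7, positive as expected for a source.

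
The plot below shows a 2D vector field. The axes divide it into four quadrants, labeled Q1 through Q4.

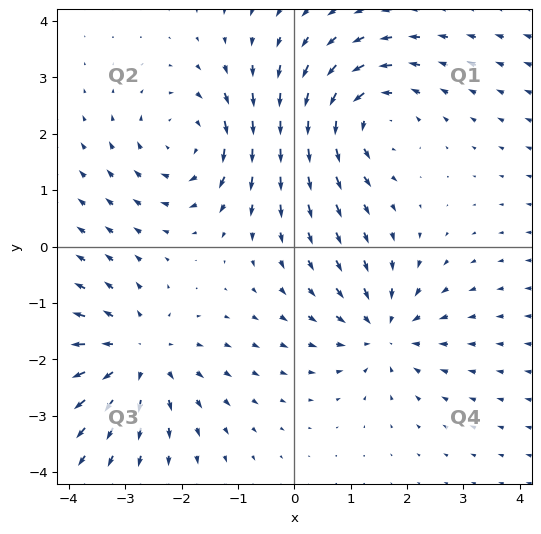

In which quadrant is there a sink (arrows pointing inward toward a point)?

Q4

The sink sits at approximately (1.6, -1.5), which lies in quadrant Q4. The divergence there is about -5, negative as expected for a sink.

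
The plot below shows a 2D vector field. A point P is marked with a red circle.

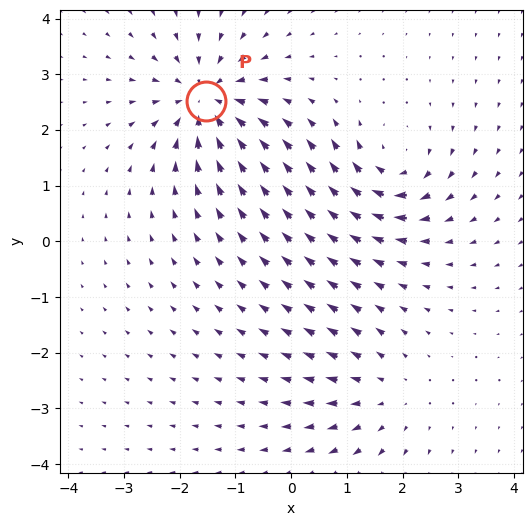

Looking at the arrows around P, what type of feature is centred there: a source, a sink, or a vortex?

At P (-1.5, 2.5) the arrows converge inward. Divergence about -6, curl ≈0 — negative divergence with near-zero curl is a sink.

sink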